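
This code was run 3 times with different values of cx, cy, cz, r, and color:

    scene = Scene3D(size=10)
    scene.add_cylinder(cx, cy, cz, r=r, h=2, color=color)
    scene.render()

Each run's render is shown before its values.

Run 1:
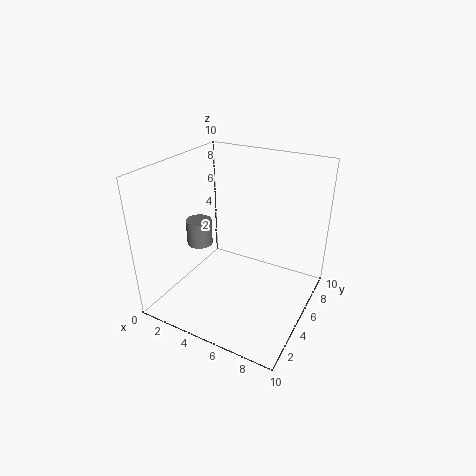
cx = 1; cy = 6; cz = 3; r = 1; color = 'gray'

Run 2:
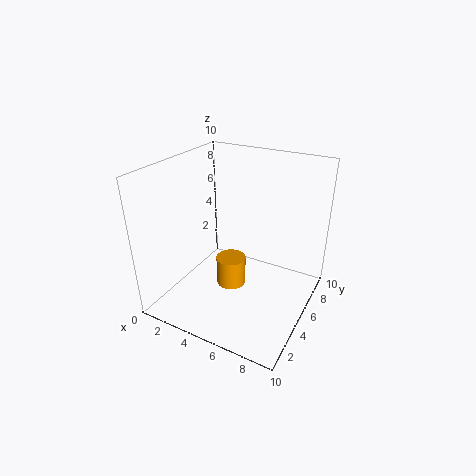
cx = 5; cy = 4; cz = 2; r = 1; color = 'orange'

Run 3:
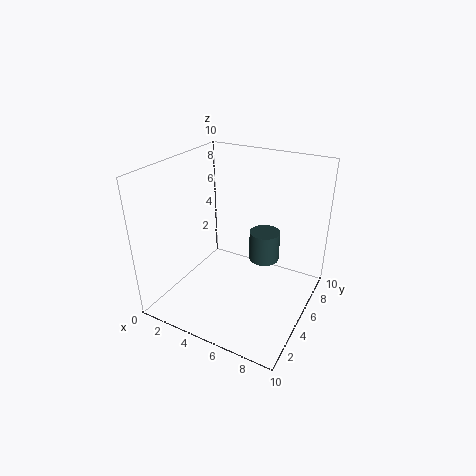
cx = 7; cy = 5; cz = 4; r = 1; color = 'darkslategray'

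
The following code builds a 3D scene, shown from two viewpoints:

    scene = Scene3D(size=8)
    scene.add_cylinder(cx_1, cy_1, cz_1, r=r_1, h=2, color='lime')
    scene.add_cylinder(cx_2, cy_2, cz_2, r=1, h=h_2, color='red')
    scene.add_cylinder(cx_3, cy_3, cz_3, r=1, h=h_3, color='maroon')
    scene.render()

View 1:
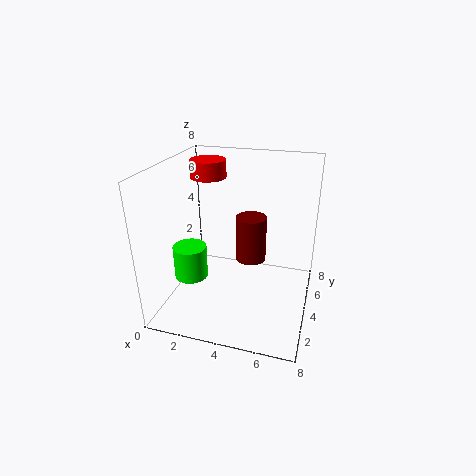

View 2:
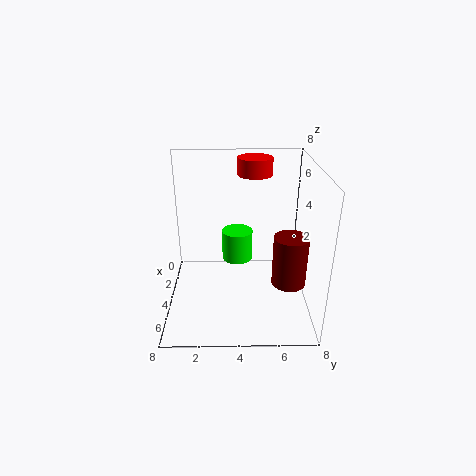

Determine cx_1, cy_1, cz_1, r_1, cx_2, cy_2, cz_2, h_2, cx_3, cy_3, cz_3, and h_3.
cx_1 = 1
cy_1 = 4
cz_1 = 1
r_1 = 1
cx_2 = 2
cy_2 = 5
cz_2 = 7
h_2 = 1
cx_3 = 4
cy_3 = 7
cz_3 = 1
h_3 = 3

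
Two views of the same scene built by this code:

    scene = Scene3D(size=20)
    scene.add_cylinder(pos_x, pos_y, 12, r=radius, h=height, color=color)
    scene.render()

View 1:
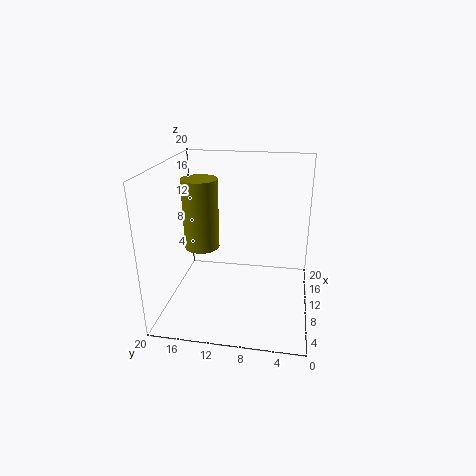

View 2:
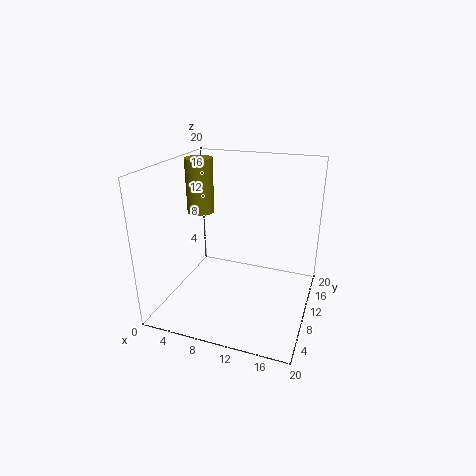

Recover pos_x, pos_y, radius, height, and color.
pos_x = 3
pos_y = 13
radius = 2
height = 8
color = 'olive'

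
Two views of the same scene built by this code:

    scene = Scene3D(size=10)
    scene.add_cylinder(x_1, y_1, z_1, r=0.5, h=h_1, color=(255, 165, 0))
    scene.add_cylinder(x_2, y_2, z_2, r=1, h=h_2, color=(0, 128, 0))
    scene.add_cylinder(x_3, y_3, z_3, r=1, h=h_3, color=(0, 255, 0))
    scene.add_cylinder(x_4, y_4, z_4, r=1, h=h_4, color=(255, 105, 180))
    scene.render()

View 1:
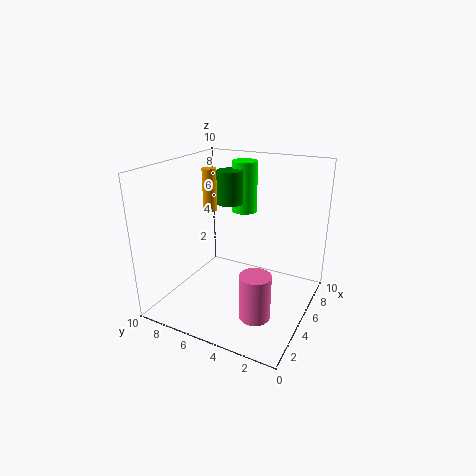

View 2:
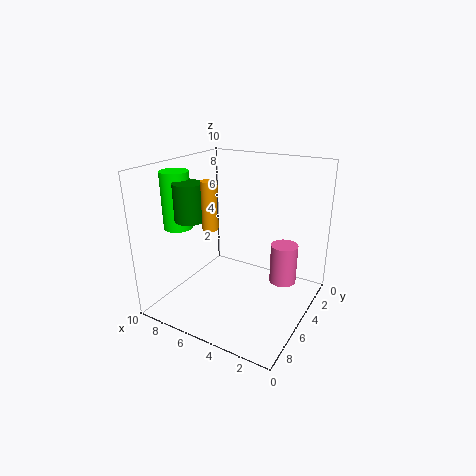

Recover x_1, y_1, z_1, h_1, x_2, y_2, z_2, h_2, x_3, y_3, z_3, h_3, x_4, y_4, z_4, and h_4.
x_1 = 5.5, y_1 = 7.5, z_1 = 6.5, h_1 = 3, x_2 = 7.5, y_2 = 7, z_2 = 6.5, h_2 = 2.5, x_3 = 9, y_3 = 6.5, z_3 = 5.5, h_3 = 4, x_4 = 2.5, y_4 = 2.5, z_4 = 1, h_4 = 3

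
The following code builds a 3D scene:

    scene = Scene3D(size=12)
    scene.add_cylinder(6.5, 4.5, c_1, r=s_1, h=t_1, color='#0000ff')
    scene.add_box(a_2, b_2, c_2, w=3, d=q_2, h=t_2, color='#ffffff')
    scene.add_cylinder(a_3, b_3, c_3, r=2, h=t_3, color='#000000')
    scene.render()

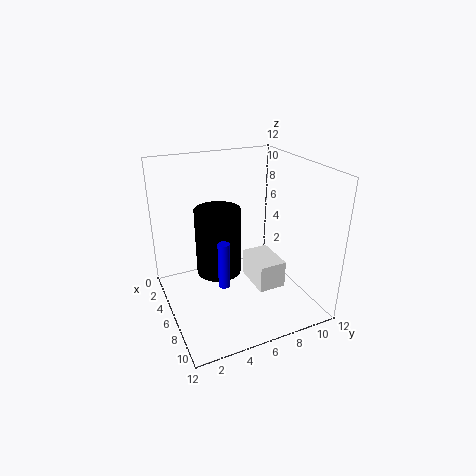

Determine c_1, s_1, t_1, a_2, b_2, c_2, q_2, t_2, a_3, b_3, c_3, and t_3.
c_1 = 2
s_1 = 0.5
t_1 = 4
a_2 = 8
b_2 = 5.5
c_2 = 4
q_2 = 2
t_2 = 2
a_3 = 4
b_3 = 5
c_3 = 2
t_3 = 6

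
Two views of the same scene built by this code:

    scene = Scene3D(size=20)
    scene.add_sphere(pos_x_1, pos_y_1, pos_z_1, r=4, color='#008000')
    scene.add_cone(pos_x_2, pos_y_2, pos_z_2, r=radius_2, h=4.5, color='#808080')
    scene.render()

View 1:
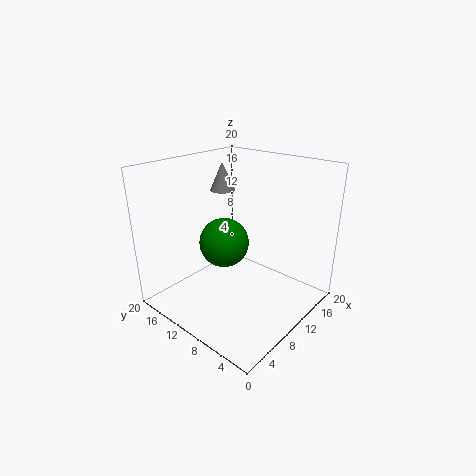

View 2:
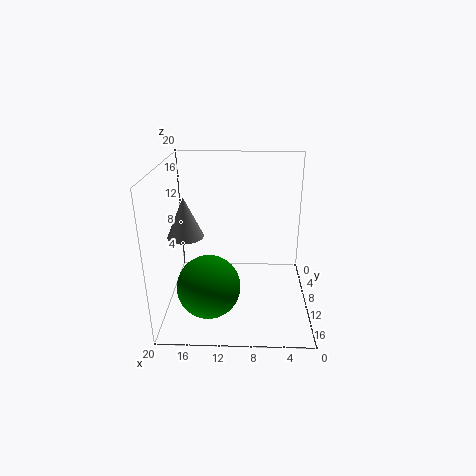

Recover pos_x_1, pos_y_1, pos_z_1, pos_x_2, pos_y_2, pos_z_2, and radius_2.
pos_x_1 = 13.5, pos_y_1 = 16, pos_z_1 = 6, pos_x_2 = 15.5, pos_y_2 = 18, pos_z_2 = 14, radius_2 = 2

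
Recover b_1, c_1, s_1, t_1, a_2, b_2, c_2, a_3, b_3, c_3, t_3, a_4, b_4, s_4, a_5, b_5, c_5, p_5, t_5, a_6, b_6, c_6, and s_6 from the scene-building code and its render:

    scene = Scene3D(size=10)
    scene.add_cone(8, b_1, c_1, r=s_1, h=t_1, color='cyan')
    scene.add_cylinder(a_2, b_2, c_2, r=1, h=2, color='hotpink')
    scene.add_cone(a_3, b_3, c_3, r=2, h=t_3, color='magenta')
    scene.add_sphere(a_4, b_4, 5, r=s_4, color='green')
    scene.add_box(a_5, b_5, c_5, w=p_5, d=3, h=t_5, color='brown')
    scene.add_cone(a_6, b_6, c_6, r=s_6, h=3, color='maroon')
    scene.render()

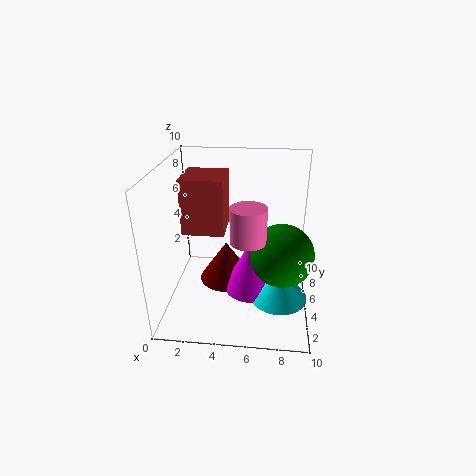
b_1 = 4; c_1 = 1; s_1 = 2; t_1 = 2; a_2 = 6; b_2 = 1; c_2 = 7; a_3 = 6; b_3 = 5; c_3 = 1; t_3 = 4; a_4 = 8; b_4 = 3; s_4 = 2; a_5 = 1; b_5 = 5; c_5 = 5; p_5 = 3; t_5 = 4; a_6 = 4; b_6 = 6; c_6 = 1; s_6 = 2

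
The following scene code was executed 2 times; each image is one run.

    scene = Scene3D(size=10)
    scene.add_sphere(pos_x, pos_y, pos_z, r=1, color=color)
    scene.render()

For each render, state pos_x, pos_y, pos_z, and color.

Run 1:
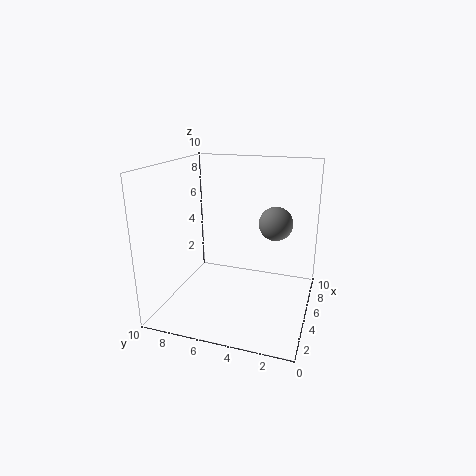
pos_x = 3, pos_y = 2, pos_z = 7, color = 'gray'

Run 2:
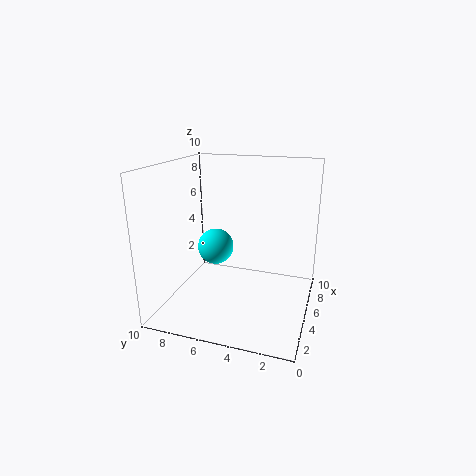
pos_x = 1, pos_y = 5, pos_z = 6, color = 'cyan'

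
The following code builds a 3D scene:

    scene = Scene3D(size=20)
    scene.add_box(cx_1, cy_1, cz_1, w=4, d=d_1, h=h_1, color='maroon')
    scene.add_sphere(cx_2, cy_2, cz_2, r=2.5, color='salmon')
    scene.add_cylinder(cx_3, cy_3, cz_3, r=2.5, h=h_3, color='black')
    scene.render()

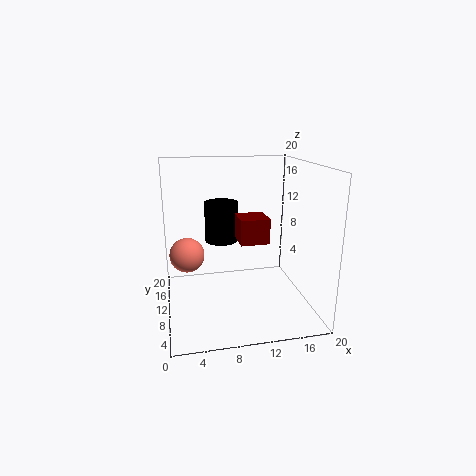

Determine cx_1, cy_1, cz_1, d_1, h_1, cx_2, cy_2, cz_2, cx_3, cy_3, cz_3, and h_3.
cx_1 = 10, cy_1 = 8, cz_1 = 9.5, d_1 = 4, h_1 = 3.5, cx_2 = 3, cy_2 = 12.5, cz_2 = 7, cx_3 = 8.5, cy_3 = 15, cz_3 = 8, h_3 = 6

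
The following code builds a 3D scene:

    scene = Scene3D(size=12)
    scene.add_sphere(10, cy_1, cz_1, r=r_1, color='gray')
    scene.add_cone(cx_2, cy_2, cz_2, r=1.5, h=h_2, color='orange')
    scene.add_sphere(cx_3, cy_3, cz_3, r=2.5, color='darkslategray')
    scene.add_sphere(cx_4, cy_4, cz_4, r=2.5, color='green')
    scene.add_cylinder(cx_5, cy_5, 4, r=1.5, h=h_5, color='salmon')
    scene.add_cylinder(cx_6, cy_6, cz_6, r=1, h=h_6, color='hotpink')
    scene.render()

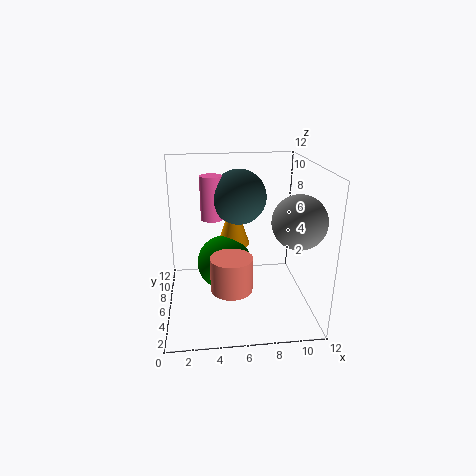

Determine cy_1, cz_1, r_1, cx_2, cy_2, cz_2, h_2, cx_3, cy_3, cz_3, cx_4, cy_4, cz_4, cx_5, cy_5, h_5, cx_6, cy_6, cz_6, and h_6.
cy_1 = 2.5; cz_1 = 8.5; r_1 = 2; cx_2 = 6; cy_2 = 9.5; cz_2 = 4; h_2 = 4.5; cx_3 = 6.5; cy_3 = 9.5; cz_3 = 8.5; cx_4 = 5; cy_4 = 8.5; cz_4 = 2.5; cx_5 = 5; cy_5 = 1.5; h_5 = 2.5; cx_6 = 4; cy_6 = 9.5; cz_6 = 6.5; h_6 = 4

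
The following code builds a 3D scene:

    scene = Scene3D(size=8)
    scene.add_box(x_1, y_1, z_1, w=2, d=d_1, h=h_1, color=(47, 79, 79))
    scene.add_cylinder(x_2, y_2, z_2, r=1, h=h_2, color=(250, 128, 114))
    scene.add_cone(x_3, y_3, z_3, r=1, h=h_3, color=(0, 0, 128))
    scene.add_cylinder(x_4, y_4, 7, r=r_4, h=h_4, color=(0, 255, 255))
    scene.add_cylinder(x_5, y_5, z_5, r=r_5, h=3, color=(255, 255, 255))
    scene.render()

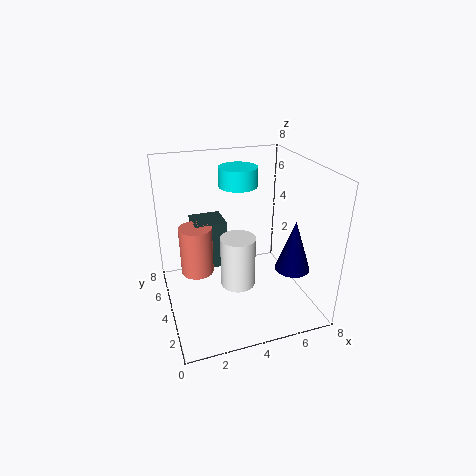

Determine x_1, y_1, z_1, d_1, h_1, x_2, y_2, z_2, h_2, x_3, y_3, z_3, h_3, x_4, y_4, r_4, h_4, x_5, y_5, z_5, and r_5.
x_1 = 2; y_1 = 6; z_1 = 1; d_1 = 2; h_1 = 3; x_2 = 2; y_2 = 6; z_2 = 1; h_2 = 3; x_3 = 7; y_3 = 3; z_3 = 2; h_3 = 3; x_4 = 4; y_4 = 4; r_4 = 1; h_4 = 1; x_5 = 4; y_5 = 4; z_5 = 1; r_5 = 1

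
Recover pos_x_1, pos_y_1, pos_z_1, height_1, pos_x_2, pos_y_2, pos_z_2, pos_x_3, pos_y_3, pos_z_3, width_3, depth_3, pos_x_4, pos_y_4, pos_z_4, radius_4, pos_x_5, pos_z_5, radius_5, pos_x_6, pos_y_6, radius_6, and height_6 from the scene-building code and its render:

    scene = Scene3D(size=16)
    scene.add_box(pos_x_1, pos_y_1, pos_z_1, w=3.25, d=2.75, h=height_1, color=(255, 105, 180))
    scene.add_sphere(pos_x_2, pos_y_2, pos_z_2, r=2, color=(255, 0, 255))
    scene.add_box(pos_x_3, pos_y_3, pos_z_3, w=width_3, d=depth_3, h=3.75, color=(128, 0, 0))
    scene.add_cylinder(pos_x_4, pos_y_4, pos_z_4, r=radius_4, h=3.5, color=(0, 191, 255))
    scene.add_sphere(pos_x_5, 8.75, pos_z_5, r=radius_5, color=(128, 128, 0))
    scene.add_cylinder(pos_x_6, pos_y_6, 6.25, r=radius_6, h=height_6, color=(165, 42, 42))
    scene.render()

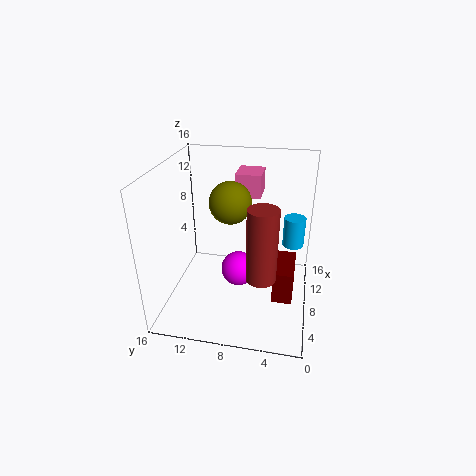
pos_x_1 = 8.75
pos_y_1 = 5.75
pos_z_1 = 12.5
height_1 = 2.5
pos_x_2 = 8.25
pos_y_2 = 8
pos_z_2 = 3.75
pos_x_3 = 5.75
pos_y_3 = 1.5
pos_z_3 = 1.5
width_3 = 5
depth_3 = 2.25
pos_x_4 = 11.25
pos_y_4 = 2
pos_z_4 = 6
radius_4 = 1.25
pos_x_5 = 7.75
pos_z_5 = 12.25
radius_5 = 2.25
pos_x_6 = 3.5
pos_y_6 = 4.75
radius_6 = 1.5
height_6 = 7.5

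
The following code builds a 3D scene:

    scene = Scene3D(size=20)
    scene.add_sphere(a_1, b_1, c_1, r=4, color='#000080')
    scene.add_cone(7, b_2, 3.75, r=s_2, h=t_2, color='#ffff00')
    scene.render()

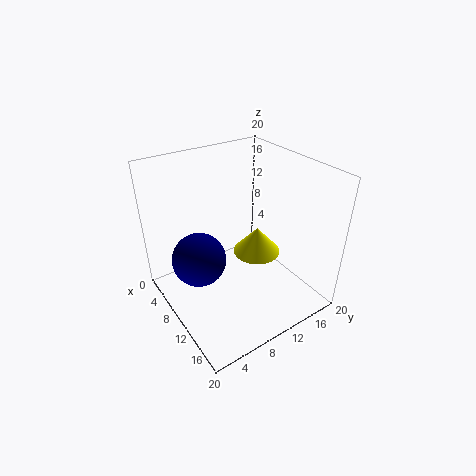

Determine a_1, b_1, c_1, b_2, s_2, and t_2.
a_1 = 6, b_1 = 5.75, c_1 = 5.5, b_2 = 15.75, s_2 = 3.75, t_2 = 4.25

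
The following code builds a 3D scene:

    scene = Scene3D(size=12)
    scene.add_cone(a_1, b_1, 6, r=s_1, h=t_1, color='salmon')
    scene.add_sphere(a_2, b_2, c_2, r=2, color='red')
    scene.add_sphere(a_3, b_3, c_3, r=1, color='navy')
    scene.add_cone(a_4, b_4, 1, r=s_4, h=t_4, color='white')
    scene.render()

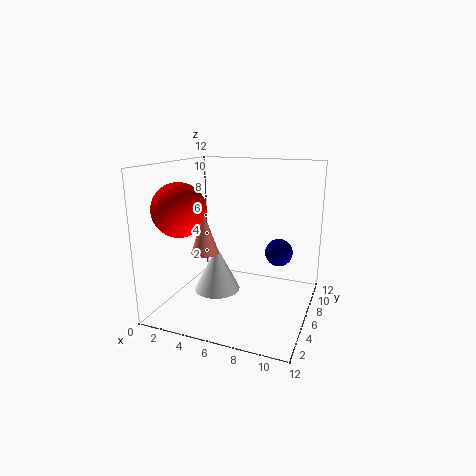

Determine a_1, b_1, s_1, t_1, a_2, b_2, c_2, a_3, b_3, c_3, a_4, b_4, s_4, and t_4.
a_1 = 5, b_1 = 2, s_1 = 1, t_1 = 3, a_2 = 3, b_2 = 2, c_2 = 9, a_3 = 10, b_3 = 4, c_3 = 6, a_4 = 4, b_4 = 6, s_4 = 2, t_4 = 4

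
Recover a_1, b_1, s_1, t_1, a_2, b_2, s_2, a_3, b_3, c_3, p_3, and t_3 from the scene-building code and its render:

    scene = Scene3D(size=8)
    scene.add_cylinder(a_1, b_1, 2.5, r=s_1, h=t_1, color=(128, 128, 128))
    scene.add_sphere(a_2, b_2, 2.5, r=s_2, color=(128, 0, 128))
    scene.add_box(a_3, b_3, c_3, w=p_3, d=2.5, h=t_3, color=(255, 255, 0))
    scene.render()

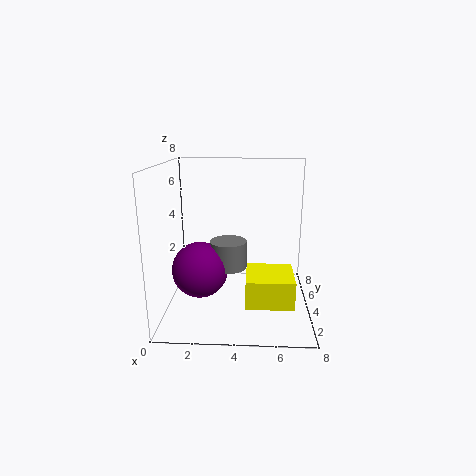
a_1 = 3.5
b_1 = 3.5
s_1 = 1
t_1 = 1.5
a_2 = 2
b_2 = 3
s_2 = 1.5
a_3 = 4.5
b_3 = 1.5
c_3 = 1
p_3 = 2.5
t_3 = 1.5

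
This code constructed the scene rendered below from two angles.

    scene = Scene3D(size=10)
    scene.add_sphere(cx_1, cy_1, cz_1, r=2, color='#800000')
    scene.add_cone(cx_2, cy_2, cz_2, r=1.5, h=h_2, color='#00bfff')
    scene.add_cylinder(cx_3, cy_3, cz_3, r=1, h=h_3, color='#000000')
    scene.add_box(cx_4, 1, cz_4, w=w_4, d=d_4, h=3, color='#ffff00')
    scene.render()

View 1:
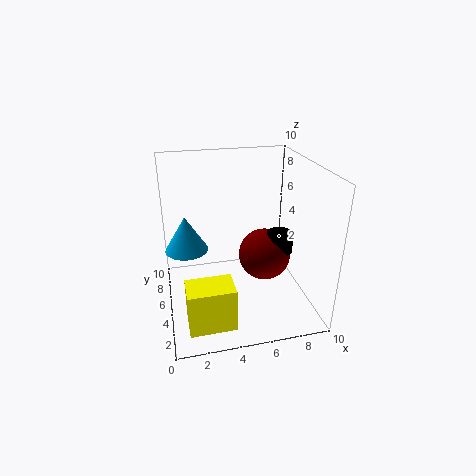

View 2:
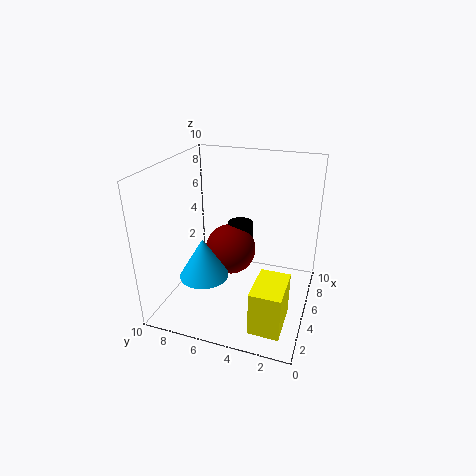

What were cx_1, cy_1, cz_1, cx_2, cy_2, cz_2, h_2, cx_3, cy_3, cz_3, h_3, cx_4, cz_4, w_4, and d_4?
cx_1 = 7.5; cy_1 = 6.5; cz_1 = 2.5; cx_2 = 1.5; cy_2 = 6; cz_2 = 4; h_2 = 2.5; cx_3 = 8.5; cy_3 = 6; cz_3 = 3; h_3 = 1.5; cx_4 = 1; cz_4 = 0.5; w_4 = 3; d_4 = 2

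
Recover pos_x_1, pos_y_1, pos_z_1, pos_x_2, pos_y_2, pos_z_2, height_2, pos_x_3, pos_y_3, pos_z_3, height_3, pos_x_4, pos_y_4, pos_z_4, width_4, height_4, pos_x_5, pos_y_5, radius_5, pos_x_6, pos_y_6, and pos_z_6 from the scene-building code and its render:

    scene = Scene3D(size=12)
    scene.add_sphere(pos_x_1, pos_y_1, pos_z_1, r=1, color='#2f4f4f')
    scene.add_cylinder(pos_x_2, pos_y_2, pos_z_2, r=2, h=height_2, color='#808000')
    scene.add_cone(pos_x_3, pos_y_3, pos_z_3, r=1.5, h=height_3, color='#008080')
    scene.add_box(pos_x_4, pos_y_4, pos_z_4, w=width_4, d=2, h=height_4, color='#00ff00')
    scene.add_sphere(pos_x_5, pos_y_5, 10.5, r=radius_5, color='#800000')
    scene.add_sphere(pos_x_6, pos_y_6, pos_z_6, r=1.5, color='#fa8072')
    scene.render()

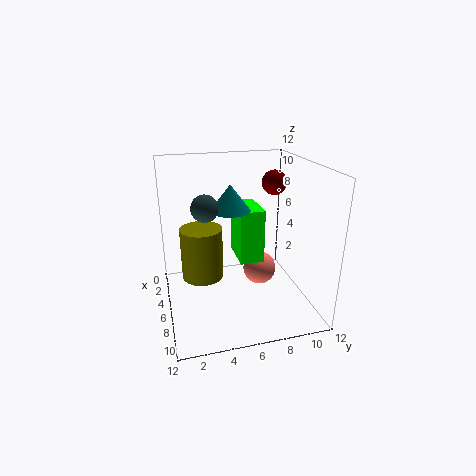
pos_x_1 = 8; pos_y_1 = 3; pos_z_1 = 9.5; pos_x_2 = 2; pos_y_2 = 3.5; pos_z_2 = 0.5; height_2 = 5; pos_x_3 = 7.5; pos_y_3 = 5; pos_z_3 = 9; height_3 = 2; pos_x_4 = 3.5; pos_y_4 = 6; pos_z_4 = 4; width_4 = 3.5; height_4 = 4.5; pos_x_5 = 6; pos_y_5 = 9; radius_5 = 1; pos_x_6 = 4.5; pos_y_6 = 8.5; pos_z_6 = 2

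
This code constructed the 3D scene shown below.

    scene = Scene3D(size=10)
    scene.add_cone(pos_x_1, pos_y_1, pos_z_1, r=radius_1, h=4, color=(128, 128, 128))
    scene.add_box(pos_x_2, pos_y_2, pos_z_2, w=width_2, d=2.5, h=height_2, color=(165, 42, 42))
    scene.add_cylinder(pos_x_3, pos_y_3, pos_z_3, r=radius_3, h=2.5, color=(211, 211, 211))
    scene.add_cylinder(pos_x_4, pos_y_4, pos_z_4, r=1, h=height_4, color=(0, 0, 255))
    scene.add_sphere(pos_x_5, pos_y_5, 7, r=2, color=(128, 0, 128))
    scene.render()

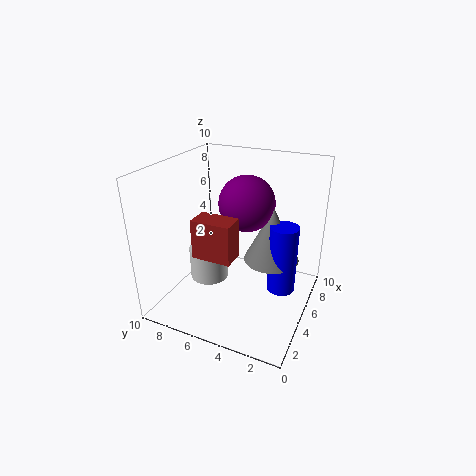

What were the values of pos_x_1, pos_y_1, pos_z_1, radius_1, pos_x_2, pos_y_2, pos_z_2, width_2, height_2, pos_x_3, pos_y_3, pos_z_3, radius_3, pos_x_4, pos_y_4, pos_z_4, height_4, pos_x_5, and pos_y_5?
pos_x_1 = 6.5
pos_y_1 = 3
pos_z_1 = 3
radius_1 = 2
pos_x_2 = 1.5
pos_y_2 = 4
pos_z_2 = 5
width_2 = 1.5
height_2 = 2.5
pos_x_3 = 6
pos_y_3 = 8
pos_z_3 = 0.5
radius_3 = 1.5
pos_x_4 = 6
pos_y_4 = 2
pos_z_4 = 1
height_4 = 5
pos_x_5 = 6.5
pos_y_5 = 5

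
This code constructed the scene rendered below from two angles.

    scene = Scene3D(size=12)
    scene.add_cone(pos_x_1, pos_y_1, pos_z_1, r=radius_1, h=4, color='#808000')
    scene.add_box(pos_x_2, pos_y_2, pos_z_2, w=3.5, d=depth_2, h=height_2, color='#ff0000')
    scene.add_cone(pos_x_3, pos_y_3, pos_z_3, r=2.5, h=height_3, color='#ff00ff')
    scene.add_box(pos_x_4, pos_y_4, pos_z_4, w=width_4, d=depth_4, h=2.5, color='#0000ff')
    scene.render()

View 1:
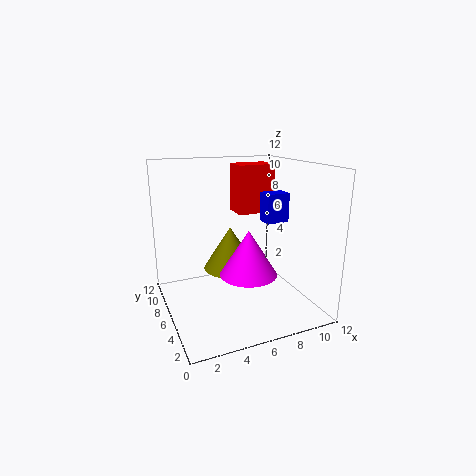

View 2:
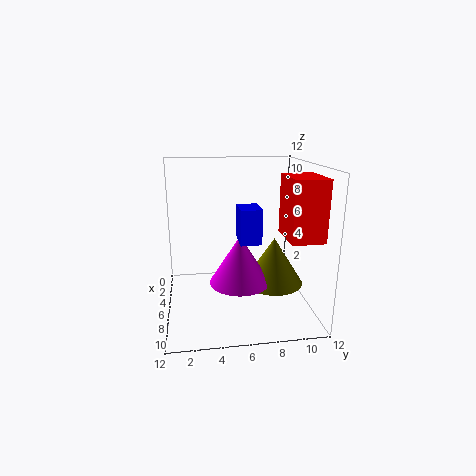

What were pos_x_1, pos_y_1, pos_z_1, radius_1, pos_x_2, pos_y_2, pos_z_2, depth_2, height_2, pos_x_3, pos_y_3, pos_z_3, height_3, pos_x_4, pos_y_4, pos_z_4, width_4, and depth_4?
pos_x_1 = 6.5, pos_y_1 = 9, pos_z_1 = 2, radius_1 = 2.5, pos_x_2 = 7.5, pos_y_2 = 9, pos_z_2 = 7, depth_2 = 2.5, height_2 = 4.5, pos_x_3 = 7, pos_y_3 = 6, pos_z_3 = 2.5, height_3 = 4, pos_x_4 = 8.5, pos_y_4 = 5.5, pos_z_4 = 7, width_4 = 2, depth_4 = 1.5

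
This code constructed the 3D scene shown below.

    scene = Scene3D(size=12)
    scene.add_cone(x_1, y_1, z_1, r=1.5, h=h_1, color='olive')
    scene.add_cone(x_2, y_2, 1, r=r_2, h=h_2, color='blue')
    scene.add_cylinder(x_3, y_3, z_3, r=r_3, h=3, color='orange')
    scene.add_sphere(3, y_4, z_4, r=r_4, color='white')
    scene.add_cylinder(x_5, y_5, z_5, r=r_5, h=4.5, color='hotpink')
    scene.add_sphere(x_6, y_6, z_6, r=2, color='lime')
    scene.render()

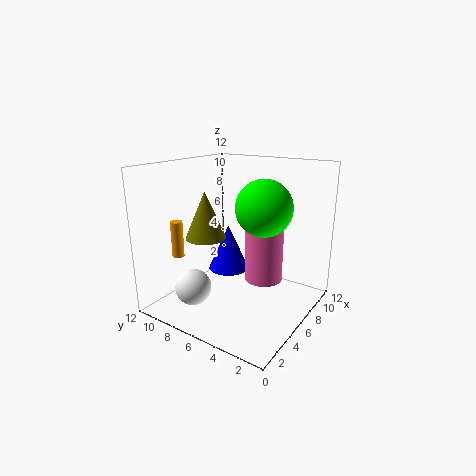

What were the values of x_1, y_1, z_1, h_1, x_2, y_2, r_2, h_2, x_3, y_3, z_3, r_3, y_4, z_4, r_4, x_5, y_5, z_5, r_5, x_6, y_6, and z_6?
x_1 = 2.5
y_1 = 6.5
z_1 = 7
h_1 = 3.5
x_2 = 9.5
y_2 = 9.5
r_2 = 2
h_2 = 4.5
x_3 = 3
y_3 = 10
z_3 = 4.5
r_3 = 0.5
y_4 = 8.5
z_4 = 2
r_4 = 1.5
x_5 = 6
y_5 = 3.5
z_5 = 3
r_5 = 1.5
x_6 = 4
y_6 = 2.5
z_6 = 9.5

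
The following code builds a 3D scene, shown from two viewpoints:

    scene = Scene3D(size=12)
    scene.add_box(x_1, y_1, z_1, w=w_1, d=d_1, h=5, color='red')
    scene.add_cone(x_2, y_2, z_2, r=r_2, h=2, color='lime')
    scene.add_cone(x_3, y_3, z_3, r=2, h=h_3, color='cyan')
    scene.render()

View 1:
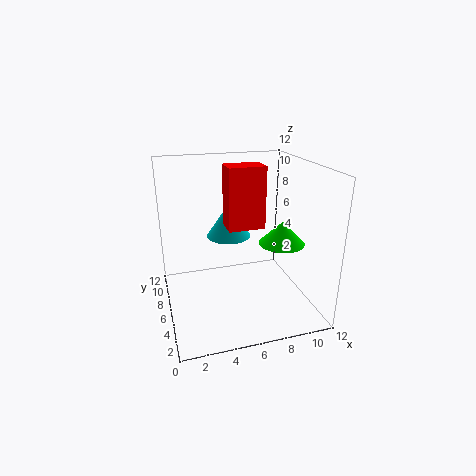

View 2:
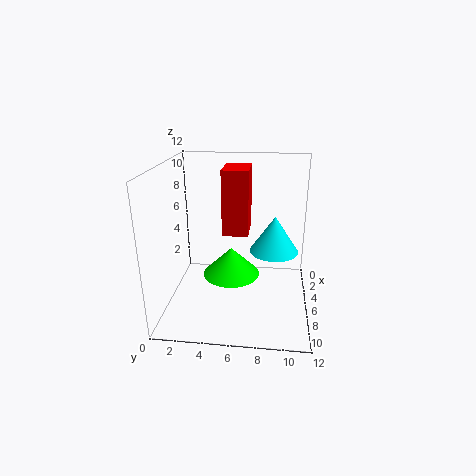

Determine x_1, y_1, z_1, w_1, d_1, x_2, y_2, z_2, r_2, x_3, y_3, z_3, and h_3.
x_1 = 5
y_1 = 5
z_1 = 7
w_1 = 3
d_1 = 2
x_2 = 10
y_2 = 6
z_2 = 5
r_2 = 2
x_3 = 6
y_3 = 9
z_3 = 5
h_3 = 3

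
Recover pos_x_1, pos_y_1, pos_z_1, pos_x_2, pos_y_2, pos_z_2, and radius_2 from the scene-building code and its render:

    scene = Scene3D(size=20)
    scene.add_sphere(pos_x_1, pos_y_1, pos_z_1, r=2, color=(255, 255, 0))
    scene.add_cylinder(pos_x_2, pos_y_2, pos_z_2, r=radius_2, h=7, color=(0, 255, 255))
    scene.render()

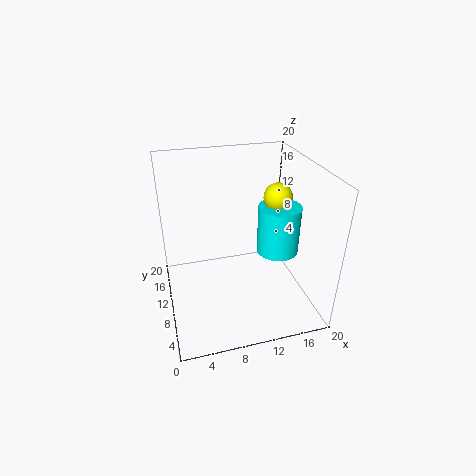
pos_x_1 = 16
pos_y_1 = 11
pos_z_1 = 15
pos_x_2 = 16
pos_y_2 = 10
pos_z_2 = 7
radius_2 = 3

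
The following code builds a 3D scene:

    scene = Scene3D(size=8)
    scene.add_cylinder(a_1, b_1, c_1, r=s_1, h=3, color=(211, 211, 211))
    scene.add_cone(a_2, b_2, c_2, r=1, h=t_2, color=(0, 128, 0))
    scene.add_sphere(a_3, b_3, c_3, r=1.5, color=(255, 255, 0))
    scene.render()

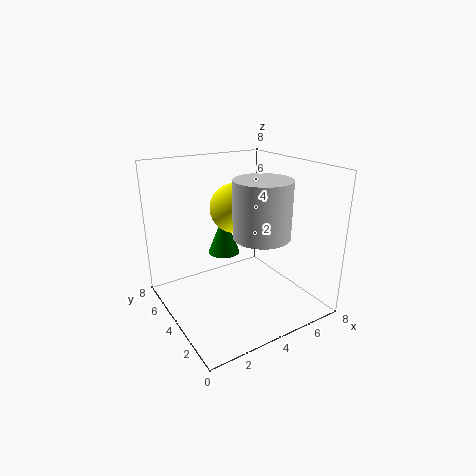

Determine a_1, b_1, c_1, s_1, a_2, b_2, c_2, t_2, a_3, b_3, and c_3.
a_1 = 4.5, b_1 = 2.5, c_1 = 4.5, s_1 = 1.5, a_2 = 4.5, b_2 = 6.5, c_2 = 2, t_2 = 2.5, a_3 = 5, b_3 = 6, c_3 = 5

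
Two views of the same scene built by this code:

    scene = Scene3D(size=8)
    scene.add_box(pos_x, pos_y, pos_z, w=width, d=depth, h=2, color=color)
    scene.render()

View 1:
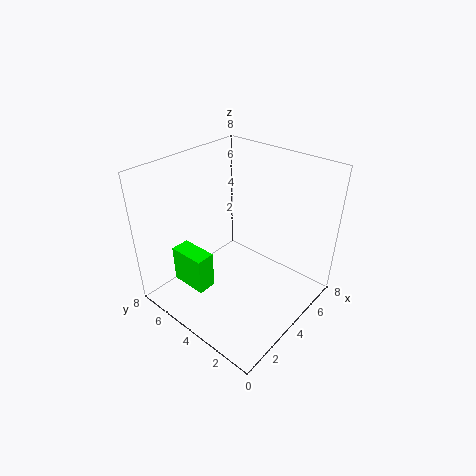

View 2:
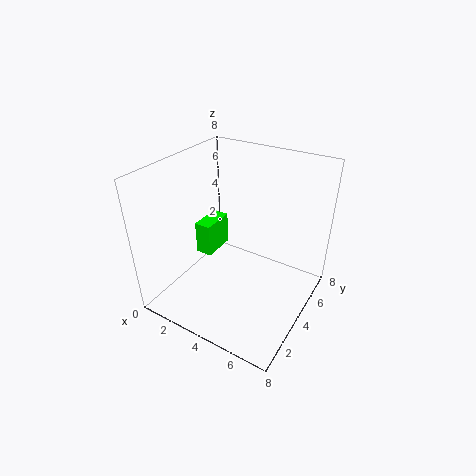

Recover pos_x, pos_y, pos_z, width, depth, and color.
pos_x = 1
pos_y = 4
pos_z = 2
width = 1
depth = 2
color = 'lime'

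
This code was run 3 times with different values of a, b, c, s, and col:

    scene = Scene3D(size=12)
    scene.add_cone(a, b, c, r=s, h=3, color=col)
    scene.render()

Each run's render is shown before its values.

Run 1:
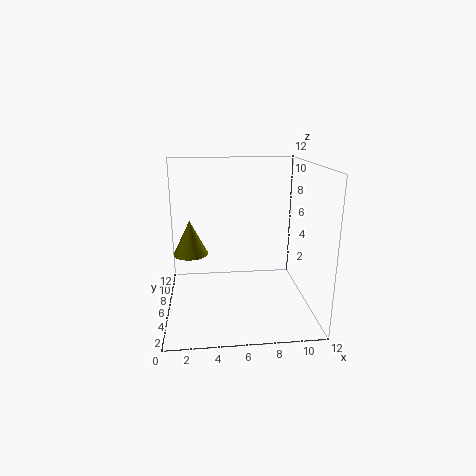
a = 2, b = 7.25, c = 4.25, s = 1.5, col = 'olive'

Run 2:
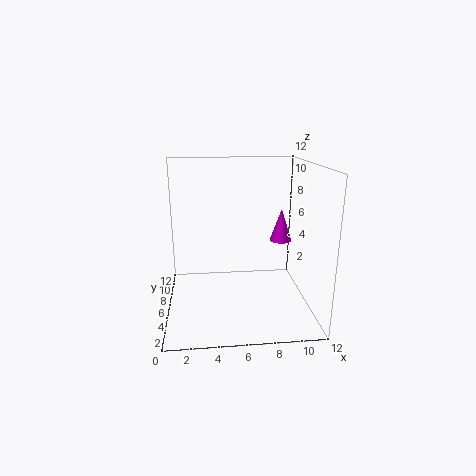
a = 10.25, b = 8.5, c = 4.75, s = 1, col = 'magenta'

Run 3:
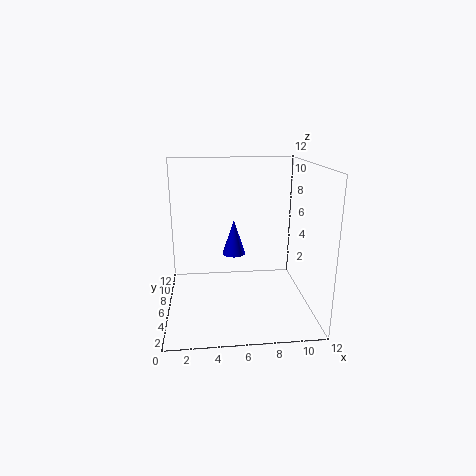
a = 5.75, b = 7, c = 4.25, s = 1, col = 'blue'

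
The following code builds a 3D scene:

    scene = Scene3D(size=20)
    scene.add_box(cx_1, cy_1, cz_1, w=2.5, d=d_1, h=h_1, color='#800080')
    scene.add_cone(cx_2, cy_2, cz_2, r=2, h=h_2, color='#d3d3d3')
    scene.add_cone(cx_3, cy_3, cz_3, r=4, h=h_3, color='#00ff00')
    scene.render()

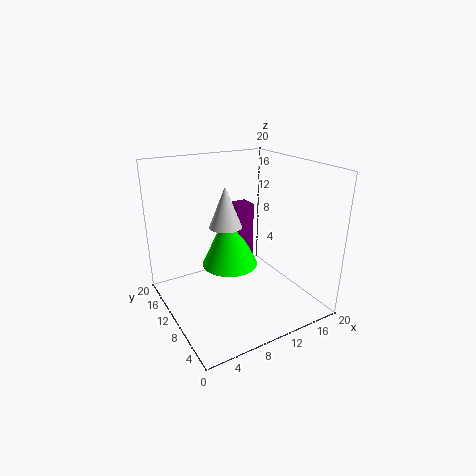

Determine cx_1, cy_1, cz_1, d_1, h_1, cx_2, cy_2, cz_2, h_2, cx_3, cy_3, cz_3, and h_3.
cx_1 = 10
cy_1 = 10
cz_1 = 6
d_1 = 2.5
h_1 = 8.5
cx_2 = 6.5
cy_2 = 7
cz_2 = 13.5
h_2 = 5
cx_3 = 9.5
cy_3 = 11.5
cz_3 = 5.5
h_3 = 8.5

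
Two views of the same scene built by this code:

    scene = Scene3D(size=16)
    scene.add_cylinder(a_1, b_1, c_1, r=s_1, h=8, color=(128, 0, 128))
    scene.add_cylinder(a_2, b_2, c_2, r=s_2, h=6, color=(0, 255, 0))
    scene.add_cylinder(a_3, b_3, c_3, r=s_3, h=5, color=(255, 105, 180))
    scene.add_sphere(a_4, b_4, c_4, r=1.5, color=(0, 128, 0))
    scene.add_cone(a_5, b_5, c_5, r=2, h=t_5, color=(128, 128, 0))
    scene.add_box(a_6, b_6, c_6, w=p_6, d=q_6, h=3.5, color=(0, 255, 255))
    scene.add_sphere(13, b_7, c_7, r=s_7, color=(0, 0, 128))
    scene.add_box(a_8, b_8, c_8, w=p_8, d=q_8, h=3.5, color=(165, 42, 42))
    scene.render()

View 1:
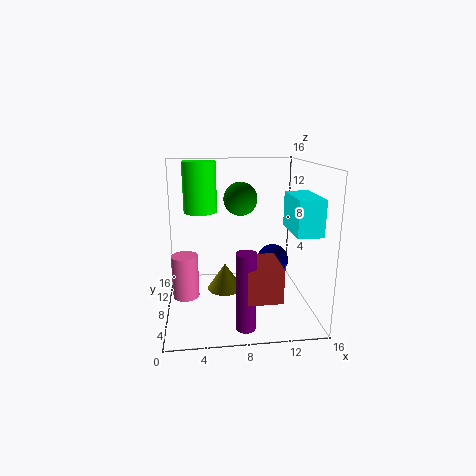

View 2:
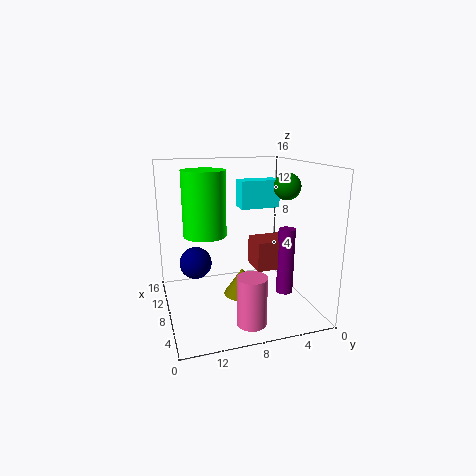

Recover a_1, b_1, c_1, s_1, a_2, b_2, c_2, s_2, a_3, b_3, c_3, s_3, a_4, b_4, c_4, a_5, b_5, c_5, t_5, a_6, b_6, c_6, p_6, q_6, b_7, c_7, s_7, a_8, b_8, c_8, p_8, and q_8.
a_1 = 8, b_1 = 2, c_1 = 0.5, s_1 = 1, a_2 = 4, b_2 = 12.5, c_2 = 10, s_2 = 2, a_3 = 2, b_3 = 8.5, c_3 = 1, s_3 = 1.5, a_4 = 7.5, b_4 = 2.5, c_4 = 13.5, a_5 = 6.5, b_5 = 8, c_5 = 2, t_5 = 3, a_6 = 12.5, b_6 = 1, c_6 = 10, p_6 = 2.5, q_6 = 5, b_7 = 12, c_7 = 3.5, s_7 = 2, a_8 = 8, b_8 = 1, c_8 = 3.5, p_8 = 3.5, q_8 = 4.5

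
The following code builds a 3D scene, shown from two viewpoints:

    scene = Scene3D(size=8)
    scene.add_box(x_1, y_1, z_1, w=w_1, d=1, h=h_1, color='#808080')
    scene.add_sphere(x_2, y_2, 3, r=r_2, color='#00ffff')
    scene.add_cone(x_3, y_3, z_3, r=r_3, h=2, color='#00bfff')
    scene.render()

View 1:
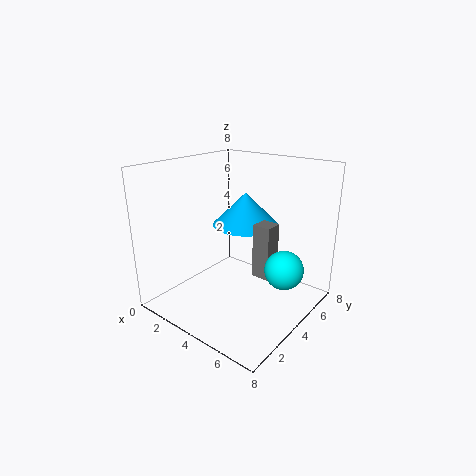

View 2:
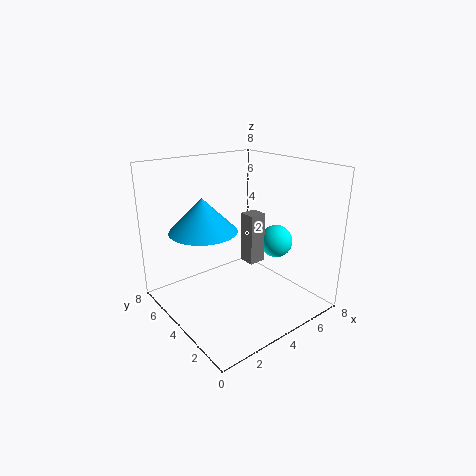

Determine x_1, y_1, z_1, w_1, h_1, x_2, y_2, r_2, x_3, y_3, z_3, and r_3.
x_1 = 5; y_1 = 4; z_1 = 2; w_1 = 1; h_1 = 3; x_2 = 7; y_2 = 4; r_2 = 1; x_3 = 3; y_3 = 6; z_3 = 4; r_3 = 2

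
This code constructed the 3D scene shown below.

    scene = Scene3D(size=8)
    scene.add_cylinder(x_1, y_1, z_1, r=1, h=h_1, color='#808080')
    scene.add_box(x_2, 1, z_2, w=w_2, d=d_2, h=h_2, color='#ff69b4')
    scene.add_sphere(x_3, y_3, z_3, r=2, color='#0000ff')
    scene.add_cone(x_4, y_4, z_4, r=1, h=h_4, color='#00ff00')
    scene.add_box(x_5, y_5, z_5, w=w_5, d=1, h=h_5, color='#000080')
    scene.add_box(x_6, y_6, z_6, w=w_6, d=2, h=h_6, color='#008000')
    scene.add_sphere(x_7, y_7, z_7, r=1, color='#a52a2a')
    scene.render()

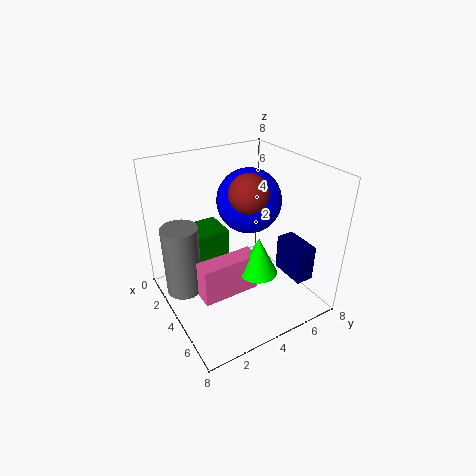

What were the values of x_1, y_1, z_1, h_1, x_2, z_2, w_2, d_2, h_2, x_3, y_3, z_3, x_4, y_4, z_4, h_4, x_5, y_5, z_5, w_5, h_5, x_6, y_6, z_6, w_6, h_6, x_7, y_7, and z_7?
x_1 = 3, y_1 = 1, z_1 = 1, h_1 = 4, x_2 = 5, z_2 = 2, w_2 = 1, d_2 = 3, h_2 = 2, x_3 = 2, y_3 = 6, z_3 = 5, x_4 = 6, y_4 = 4, z_4 = 3, h_4 = 2, x_5 = 5, y_5 = 6, z_5 = 2, w_5 = 2, h_5 = 2, x_6 = 1, y_6 = 2, z_6 = 1, w_6 = 2, h_6 = 3, x_7 = 5, y_7 = 4, z_7 = 7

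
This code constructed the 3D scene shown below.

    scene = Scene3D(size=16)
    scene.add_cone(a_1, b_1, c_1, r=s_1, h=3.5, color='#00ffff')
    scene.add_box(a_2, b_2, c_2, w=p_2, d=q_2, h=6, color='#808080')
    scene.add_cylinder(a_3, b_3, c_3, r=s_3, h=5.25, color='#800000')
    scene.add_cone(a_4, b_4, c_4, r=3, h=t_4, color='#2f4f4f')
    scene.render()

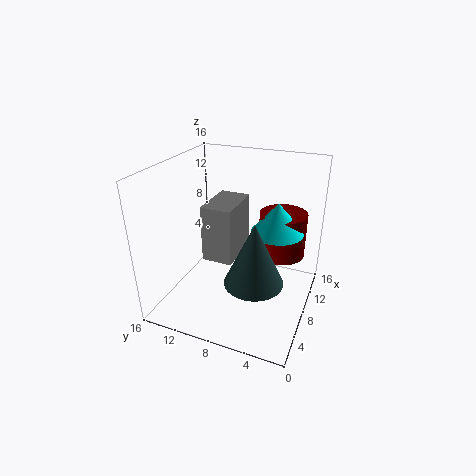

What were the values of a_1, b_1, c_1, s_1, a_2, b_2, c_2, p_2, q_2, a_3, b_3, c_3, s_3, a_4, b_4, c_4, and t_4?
a_1 = 10.5, b_1 = 4.25, c_1 = 8.25, s_1 = 3, a_2 = 4.75, b_2 = 7.5, c_2 = 6.5, p_2 = 5.25, q_2 = 3.25, a_3 = 12, b_3 = 4, c_3 = 4.75, s_3 = 2.75, a_4 = 4.25, b_4 = 4.75, c_4 = 5.5, t_4 = 6.5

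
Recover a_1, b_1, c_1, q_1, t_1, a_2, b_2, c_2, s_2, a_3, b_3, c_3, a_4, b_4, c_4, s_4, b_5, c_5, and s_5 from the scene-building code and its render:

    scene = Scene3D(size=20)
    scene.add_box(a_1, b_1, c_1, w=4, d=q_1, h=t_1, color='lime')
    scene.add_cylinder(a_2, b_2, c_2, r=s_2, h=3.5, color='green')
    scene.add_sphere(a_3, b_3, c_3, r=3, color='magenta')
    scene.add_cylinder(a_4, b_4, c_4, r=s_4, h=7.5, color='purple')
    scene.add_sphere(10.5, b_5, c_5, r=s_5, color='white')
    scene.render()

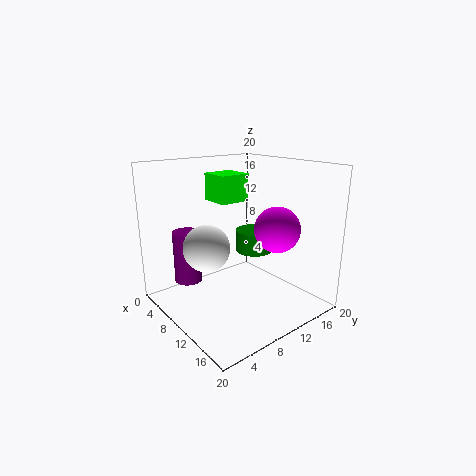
a_1 = 7.5; b_1 = 6.5; c_1 = 15.5; q_1 = 4; t_1 = 3.5; a_2 = 5.5; b_2 = 17; c_2 = 5; s_2 = 3; a_3 = 15; b_3 = 12.5; c_3 = 12; a_4 = 4.5; b_4 = 5; c_4 = 3; s_4 = 2; b_5 = 4.5; c_5 = 10; s_5 = 3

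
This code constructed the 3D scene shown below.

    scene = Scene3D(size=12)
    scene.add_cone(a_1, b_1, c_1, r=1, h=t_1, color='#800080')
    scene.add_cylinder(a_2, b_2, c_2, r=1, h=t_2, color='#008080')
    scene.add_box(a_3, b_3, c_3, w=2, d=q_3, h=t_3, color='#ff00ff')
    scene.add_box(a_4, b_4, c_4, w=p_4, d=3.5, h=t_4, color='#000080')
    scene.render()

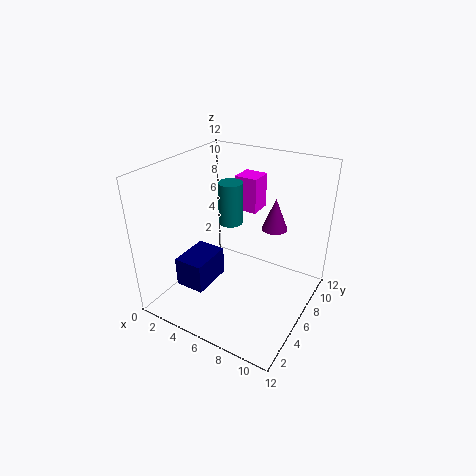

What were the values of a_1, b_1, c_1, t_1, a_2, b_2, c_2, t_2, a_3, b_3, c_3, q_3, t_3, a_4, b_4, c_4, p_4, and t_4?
a_1 = 9; b_1 = 6.5; c_1 = 7.5; t_1 = 2.5; a_2 = 5; b_2 = 6.5; c_2 = 7; t_2 = 3.5; a_3 = 4.5; b_3 = 8; c_3 = 7.5; q_3 = 2; t_3 = 3; a_4 = 2; b_4 = 2.5; c_4 = 2; p_4 = 2.5; t_4 = 2.5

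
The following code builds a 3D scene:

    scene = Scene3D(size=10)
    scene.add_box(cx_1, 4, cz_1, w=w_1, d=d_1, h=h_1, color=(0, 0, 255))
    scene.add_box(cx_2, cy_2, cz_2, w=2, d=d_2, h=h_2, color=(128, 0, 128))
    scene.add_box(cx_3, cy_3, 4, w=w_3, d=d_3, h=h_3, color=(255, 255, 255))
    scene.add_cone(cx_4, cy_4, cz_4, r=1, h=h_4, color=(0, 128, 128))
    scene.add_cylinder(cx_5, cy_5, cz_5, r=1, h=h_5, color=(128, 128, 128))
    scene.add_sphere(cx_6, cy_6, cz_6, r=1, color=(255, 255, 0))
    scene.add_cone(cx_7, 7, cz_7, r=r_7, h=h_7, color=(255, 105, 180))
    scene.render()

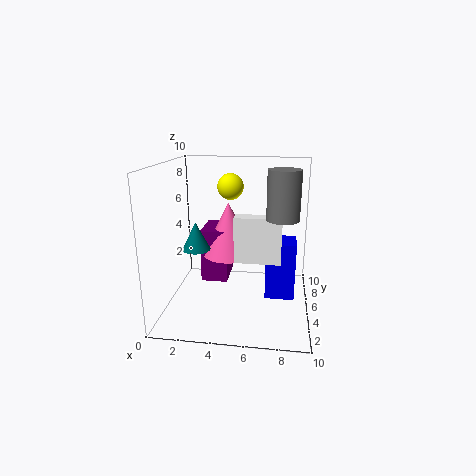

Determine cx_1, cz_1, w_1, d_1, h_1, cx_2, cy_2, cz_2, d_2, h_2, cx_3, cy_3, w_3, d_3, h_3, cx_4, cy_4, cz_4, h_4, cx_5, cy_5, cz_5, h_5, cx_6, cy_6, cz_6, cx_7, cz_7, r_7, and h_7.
cx_1 = 7
cz_1 = 1
w_1 = 2
d_1 = 2
h_1 = 4
cx_2 = 2
cy_2 = 6
cz_2 = 1
d_2 = 3
h_2 = 4
cx_3 = 5
cy_3 = 3
w_3 = 3
d_3 = 1
h_3 = 3
cx_4 = 2
cy_4 = 5
cz_4 = 4
h_4 = 2
cx_5 = 8
cy_5 = 3
cz_5 = 7
h_5 = 3
cx_6 = 4
cy_6 = 8
cz_6 = 8
cx_7 = 4
cz_7 = 3
r_7 = 2
h_7 = 4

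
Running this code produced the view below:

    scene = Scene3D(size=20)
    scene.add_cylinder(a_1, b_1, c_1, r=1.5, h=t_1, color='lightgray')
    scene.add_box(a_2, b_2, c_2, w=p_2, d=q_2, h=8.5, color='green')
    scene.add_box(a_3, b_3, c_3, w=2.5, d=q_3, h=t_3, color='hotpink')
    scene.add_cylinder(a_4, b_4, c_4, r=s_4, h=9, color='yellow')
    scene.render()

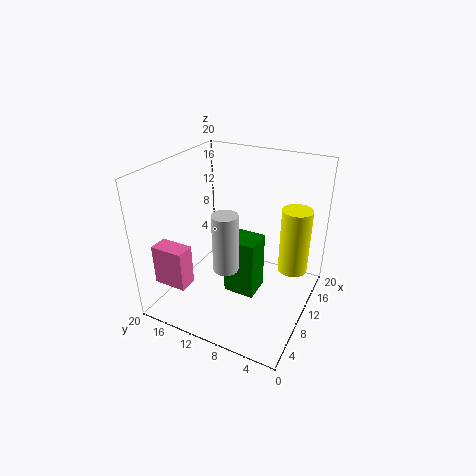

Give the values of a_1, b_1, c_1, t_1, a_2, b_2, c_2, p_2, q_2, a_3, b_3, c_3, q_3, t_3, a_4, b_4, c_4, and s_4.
a_1 = 3; b_1 = 8; c_1 = 10; t_1 = 7; a_2 = 8.5; b_2 = 7; c_2 = 1.5; p_2 = 4; q_2 = 4.5; a_3 = 2; b_3 = 14; c_3 = 5; q_3 = 4.5; t_3 = 5.5; a_4 = 12; b_4 = 2.5; c_4 = 6; s_4 = 2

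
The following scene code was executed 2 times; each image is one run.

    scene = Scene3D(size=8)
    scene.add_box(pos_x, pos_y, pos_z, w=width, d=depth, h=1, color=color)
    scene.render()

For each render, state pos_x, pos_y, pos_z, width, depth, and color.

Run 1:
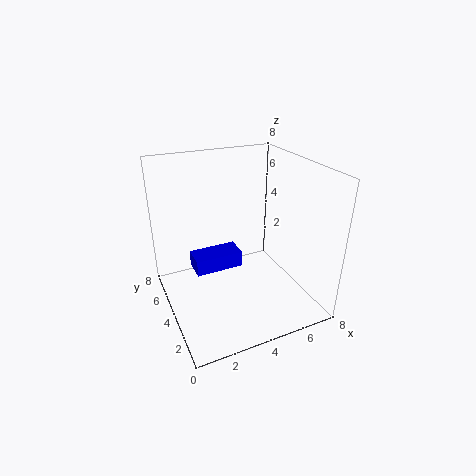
pos_x = 2; pos_y = 5.5; pos_z = 1; width = 3; depth = 1.5; color = 'blue'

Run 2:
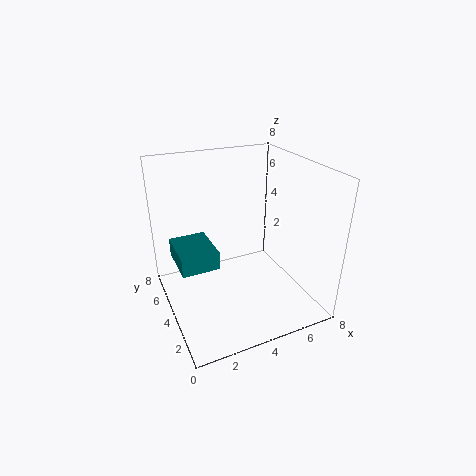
pos_x = 0.5; pos_y = 3; pos_z = 3; width = 2; depth = 2.5; color = 'teal'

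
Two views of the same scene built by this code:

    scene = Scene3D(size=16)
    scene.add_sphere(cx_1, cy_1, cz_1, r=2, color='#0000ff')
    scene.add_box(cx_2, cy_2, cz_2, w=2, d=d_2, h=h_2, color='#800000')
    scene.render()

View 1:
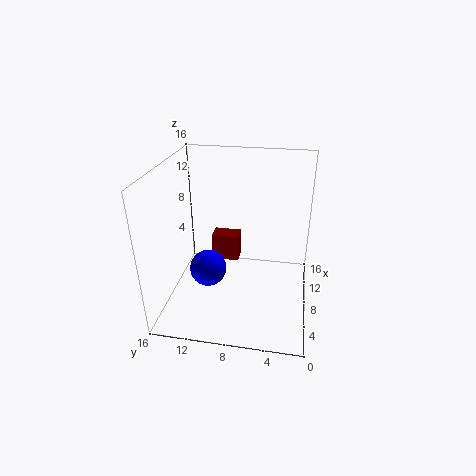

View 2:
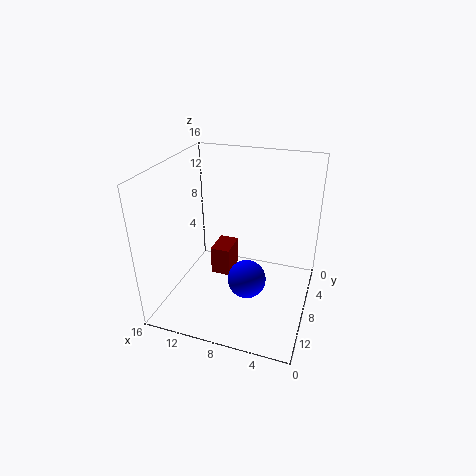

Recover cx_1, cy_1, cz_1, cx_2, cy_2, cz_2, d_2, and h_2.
cx_1 = 6
cy_1 = 11
cz_1 = 5
cx_2 = 8
cy_2 = 8
cz_2 = 5
d_2 = 3
h_2 = 3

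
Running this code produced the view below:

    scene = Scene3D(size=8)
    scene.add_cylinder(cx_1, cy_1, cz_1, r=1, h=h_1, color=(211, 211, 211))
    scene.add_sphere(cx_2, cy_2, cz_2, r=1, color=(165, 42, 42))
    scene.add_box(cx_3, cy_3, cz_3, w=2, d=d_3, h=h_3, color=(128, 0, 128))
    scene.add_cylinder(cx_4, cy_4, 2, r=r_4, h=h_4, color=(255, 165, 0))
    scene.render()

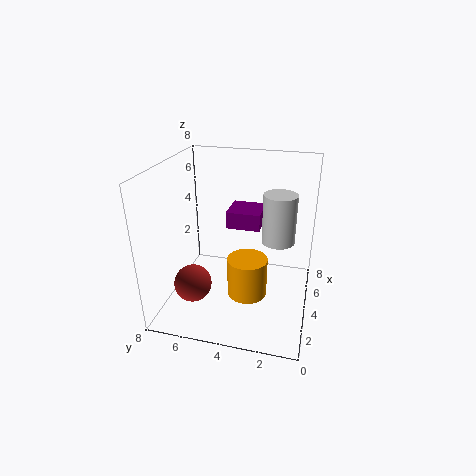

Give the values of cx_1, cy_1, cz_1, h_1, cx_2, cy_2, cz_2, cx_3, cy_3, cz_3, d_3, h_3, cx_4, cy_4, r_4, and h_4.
cx_1 = 6; cy_1 = 2; cz_1 = 3; h_1 = 3; cx_2 = 2; cy_2 = 6; cz_2 = 2; cx_3 = 5; cy_3 = 3; cz_3 = 4; d_3 = 2; h_3 = 1; cx_4 = 2; cy_4 = 3; r_4 = 1; h_4 = 2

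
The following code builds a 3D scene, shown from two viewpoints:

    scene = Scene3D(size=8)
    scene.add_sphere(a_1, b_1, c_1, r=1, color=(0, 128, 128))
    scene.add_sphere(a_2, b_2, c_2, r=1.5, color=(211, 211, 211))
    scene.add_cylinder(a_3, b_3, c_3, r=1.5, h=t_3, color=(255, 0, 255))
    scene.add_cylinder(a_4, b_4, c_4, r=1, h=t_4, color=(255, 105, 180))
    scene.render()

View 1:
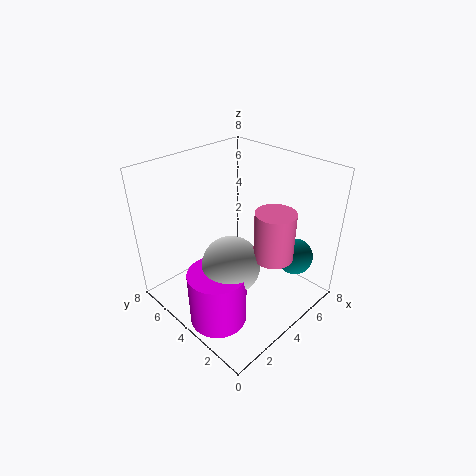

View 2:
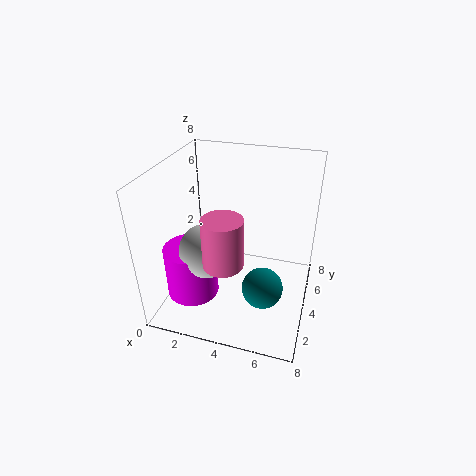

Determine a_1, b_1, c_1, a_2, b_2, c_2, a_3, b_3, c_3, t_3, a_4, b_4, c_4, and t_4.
a_1 = 6, b_1 = 1.5, c_1 = 3, a_2 = 2.5, b_2 = 3, c_2 = 3.5, a_3 = 1.5, b_3 = 3, c_3 = 0.5, t_3 = 3, a_4 = 4, b_4 = 1.5, c_4 = 4, t_4 = 2.5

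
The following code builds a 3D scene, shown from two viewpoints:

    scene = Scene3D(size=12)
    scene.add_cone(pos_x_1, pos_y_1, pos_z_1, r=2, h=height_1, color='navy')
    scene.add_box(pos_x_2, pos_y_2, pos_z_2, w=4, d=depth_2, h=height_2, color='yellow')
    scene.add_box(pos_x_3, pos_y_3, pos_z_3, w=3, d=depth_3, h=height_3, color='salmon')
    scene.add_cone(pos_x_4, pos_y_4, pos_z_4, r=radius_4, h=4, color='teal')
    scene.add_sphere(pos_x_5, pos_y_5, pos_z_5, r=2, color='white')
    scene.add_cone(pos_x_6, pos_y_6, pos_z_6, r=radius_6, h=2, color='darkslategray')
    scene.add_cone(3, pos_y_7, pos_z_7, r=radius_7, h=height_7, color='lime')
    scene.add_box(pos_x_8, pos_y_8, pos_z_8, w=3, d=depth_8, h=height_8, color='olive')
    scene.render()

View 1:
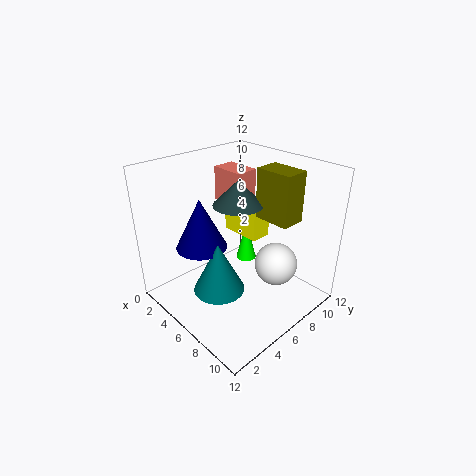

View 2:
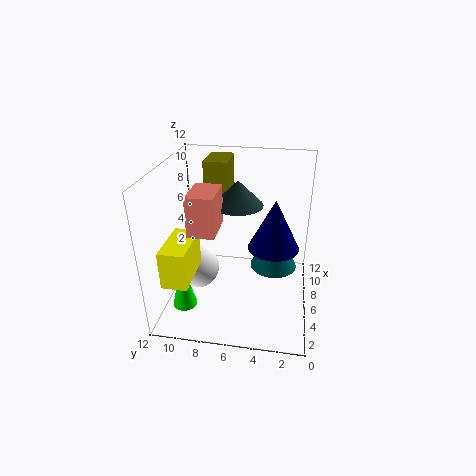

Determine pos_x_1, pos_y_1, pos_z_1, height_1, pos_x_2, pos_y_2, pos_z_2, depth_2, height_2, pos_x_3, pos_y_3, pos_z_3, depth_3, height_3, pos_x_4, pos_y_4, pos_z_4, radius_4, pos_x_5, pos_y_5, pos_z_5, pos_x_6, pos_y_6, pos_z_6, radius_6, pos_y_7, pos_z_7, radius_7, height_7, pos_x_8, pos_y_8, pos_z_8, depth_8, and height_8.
pos_x_1 = 5, pos_y_1 = 3, pos_z_1 = 6, height_1 = 4, pos_x_2 = 1, pos_y_2 = 9, pos_z_2 = 4, depth_2 = 2, height_2 = 3, pos_x_3 = 2, pos_y_3 = 7, pos_z_3 = 8, depth_3 = 2, height_3 = 3, pos_x_4 = 7, pos_y_4 = 3, pos_z_4 = 3, radius_4 = 2, pos_x_5 = 7, pos_y_5 = 10, pos_z_5 = 2, pos_x_6 = 6, pos_y_6 = 6, pos_z_6 = 9, radius_6 = 2, pos_y_7 = 10, pos_z_7 = 1, radius_7 = 1, height_7 = 4, pos_x_8 = 7, pos_y_8 = 7, pos_z_8 = 8, depth_8 = 2, height_8 = 4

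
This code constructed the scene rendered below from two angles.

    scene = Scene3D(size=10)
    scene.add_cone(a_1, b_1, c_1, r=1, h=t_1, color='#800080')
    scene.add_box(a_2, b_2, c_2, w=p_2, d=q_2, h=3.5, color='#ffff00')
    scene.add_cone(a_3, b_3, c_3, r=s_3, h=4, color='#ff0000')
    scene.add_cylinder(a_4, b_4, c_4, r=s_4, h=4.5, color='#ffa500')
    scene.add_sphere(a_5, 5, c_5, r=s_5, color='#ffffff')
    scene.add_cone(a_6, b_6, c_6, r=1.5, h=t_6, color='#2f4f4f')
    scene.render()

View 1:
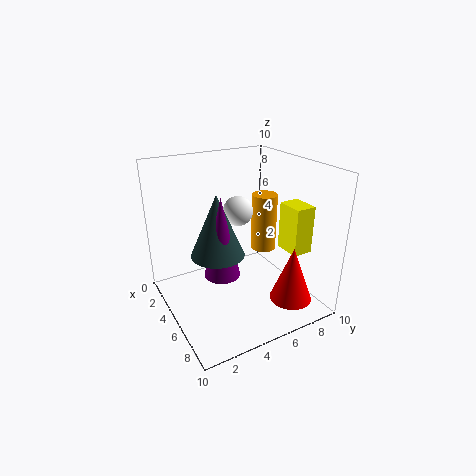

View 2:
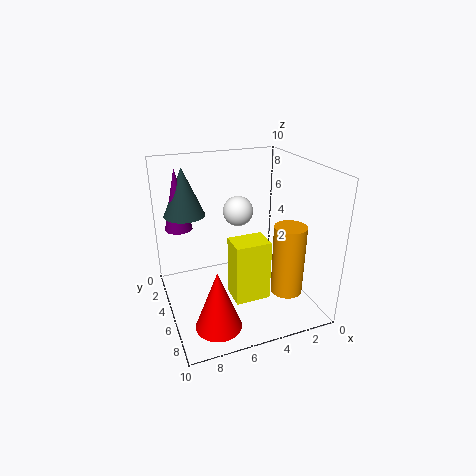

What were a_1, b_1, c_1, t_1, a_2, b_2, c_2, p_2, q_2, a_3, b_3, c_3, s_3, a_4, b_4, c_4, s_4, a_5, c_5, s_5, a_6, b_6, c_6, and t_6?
a_1 = 8.5, b_1 = 2, c_1 = 5, t_1 = 4.5, a_2 = 5, b_2 = 8.5, c_2 = 3.5, p_2 = 2, q_2 = 1.5, a_3 = 7.5, b_3 = 8, c_3 = 0.5, s_3 = 1.5, a_4 = 3, b_4 = 8.5, c_4 = 2.5, s_4 = 1, a_5 = 5, c_5 = 7, s_5 = 1, a_6 = 8, b_6 = 2, c_6 = 6, t_6 = 3.5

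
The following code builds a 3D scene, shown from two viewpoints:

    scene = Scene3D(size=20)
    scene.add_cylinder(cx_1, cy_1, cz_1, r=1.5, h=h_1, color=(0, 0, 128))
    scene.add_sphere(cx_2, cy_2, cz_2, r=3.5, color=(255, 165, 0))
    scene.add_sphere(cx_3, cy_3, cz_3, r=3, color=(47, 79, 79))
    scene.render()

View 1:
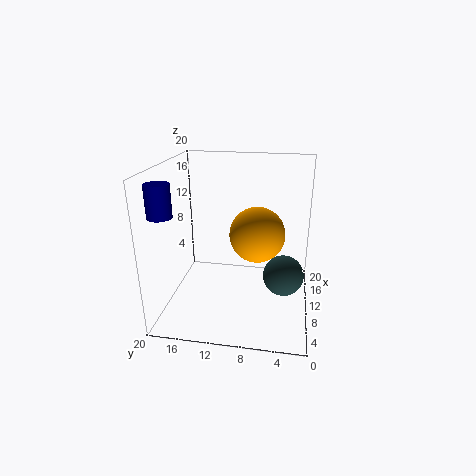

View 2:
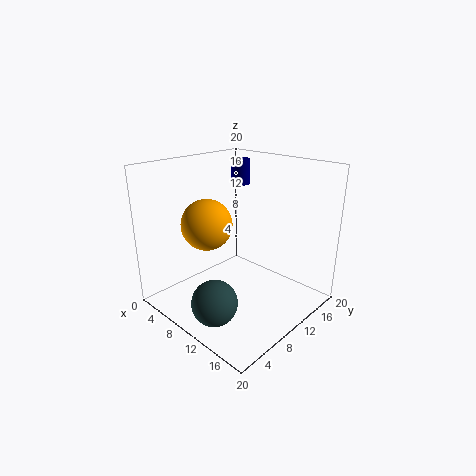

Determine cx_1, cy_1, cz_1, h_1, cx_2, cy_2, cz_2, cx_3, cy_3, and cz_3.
cx_1 = 3; cy_1 = 18; cz_1 = 15; h_1 = 4; cx_2 = 7; cy_2 = 7; cz_2 = 12; cx_3 = 12; cy_3 = 3.5; cz_3 = 3.5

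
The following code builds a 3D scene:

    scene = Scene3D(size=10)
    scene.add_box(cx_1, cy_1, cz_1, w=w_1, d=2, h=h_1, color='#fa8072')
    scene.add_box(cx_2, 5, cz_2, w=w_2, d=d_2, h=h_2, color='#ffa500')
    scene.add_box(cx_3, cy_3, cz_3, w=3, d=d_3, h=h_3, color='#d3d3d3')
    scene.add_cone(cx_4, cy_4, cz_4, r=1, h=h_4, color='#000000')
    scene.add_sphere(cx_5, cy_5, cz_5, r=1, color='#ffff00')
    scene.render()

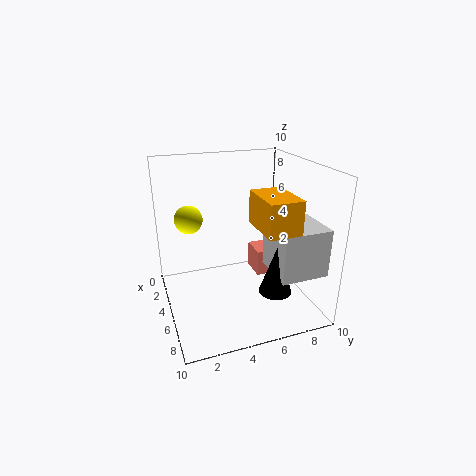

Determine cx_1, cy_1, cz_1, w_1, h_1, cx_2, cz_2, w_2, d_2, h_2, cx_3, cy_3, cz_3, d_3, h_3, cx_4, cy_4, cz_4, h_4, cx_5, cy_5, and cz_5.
cx_1 = 2, cy_1 = 7, cz_1 = 1, w_1 = 2, h_1 = 2, cx_2 = 7, cz_2 = 7, w_2 = 3, d_2 = 2, h_2 = 2, cx_3 = 7, cy_3 = 6, cz_3 = 4, d_3 = 3, h_3 = 3, cx_4 = 9, cy_4 = 6, cz_4 = 3, h_4 = 3, cx_5 = 3, cy_5 = 2, cz_5 = 6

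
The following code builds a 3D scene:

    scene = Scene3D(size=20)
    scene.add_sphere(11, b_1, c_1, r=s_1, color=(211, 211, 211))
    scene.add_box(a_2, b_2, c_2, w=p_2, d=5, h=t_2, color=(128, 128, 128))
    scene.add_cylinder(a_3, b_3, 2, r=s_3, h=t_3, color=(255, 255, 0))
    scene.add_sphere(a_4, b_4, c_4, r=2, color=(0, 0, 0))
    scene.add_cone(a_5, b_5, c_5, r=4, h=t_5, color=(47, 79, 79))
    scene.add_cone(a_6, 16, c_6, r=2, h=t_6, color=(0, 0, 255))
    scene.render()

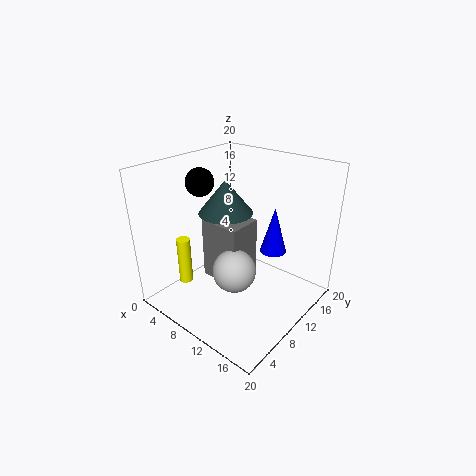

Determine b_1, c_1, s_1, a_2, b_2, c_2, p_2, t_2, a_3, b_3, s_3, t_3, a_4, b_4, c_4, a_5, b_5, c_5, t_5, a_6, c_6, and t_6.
b_1 = 8, c_1 = 6, s_1 = 3, a_2 = 5, b_2 = 8, c_2 = 3, p_2 = 6, t_2 = 9, a_3 = 3, b_3 = 6, s_3 = 1, t_3 = 7, a_4 = 4, b_4 = 9, c_4 = 17, a_5 = 6, b_5 = 12, c_5 = 12, t_5 = 5, a_6 = 12, c_6 = 6, t_6 = 7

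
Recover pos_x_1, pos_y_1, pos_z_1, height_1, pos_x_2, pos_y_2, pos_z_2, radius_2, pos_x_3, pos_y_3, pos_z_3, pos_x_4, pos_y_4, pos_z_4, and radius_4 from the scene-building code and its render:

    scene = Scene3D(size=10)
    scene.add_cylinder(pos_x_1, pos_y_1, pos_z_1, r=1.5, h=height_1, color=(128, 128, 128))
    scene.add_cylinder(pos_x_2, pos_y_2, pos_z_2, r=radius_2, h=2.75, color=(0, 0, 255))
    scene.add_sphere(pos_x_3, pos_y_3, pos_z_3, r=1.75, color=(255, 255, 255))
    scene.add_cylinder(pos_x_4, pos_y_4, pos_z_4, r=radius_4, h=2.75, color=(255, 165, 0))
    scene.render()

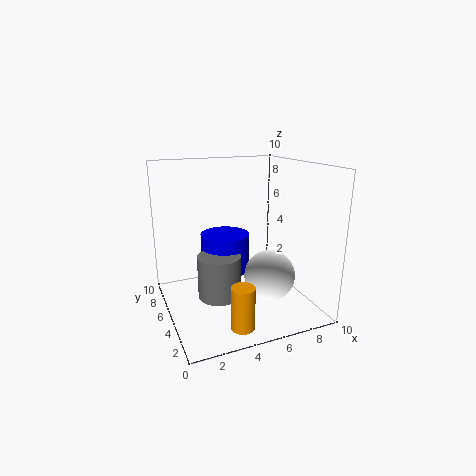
pos_x_1 = 3.5, pos_y_1 = 4.75, pos_z_1 = 1, height_1 = 3, pos_x_2 = 4.5, pos_y_2 = 6.25, pos_z_2 = 2.25, radius_2 = 1.75, pos_x_3 = 6.75, pos_y_3 = 3.5, pos_z_3 = 2.5, pos_x_4 = 3.75, pos_y_4 = 1.25, pos_z_4 = 0.5, radius_4 = 0.75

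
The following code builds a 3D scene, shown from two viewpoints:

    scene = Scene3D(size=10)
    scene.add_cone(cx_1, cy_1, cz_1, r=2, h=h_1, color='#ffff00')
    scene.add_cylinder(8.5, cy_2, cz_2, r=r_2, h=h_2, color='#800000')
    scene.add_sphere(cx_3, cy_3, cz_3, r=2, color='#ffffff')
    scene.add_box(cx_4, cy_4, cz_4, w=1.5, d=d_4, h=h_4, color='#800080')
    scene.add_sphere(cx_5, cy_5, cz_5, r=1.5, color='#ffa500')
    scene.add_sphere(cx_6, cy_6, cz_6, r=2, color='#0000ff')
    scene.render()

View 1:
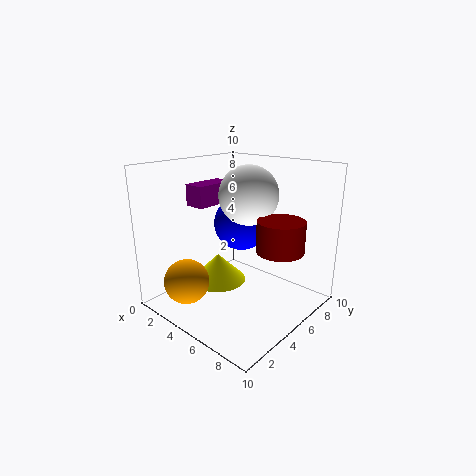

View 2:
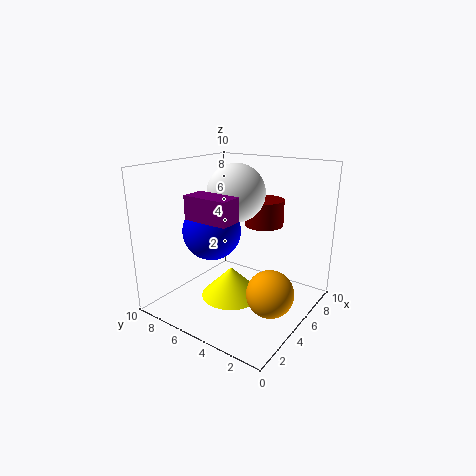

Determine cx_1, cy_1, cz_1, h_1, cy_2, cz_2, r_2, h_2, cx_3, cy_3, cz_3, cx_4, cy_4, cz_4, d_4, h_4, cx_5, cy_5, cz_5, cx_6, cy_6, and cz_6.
cx_1 = 3.5
cy_1 = 4.5
cz_1 = 1.5
h_1 = 2
cy_2 = 5
cz_2 = 5
r_2 = 1.5
h_2 = 2
cx_3 = 5.5
cy_3 = 5.5
cz_3 = 8
cx_4 = 1.5
cy_4 = 3.5
cz_4 = 7
d_4 = 3
h_4 = 1.5
cx_5 = 3.5
cy_5 = 1.5
cz_5 = 2.5
cx_6 = 4
cy_6 = 6.5
cz_6 = 5.5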